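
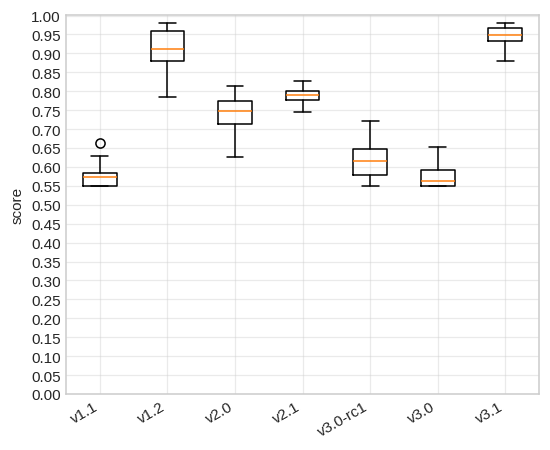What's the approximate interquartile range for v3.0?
≈ 0.05

Q3 ≈ 0.60, Q1 ≈ 0.55; IQR ≈ 0.05.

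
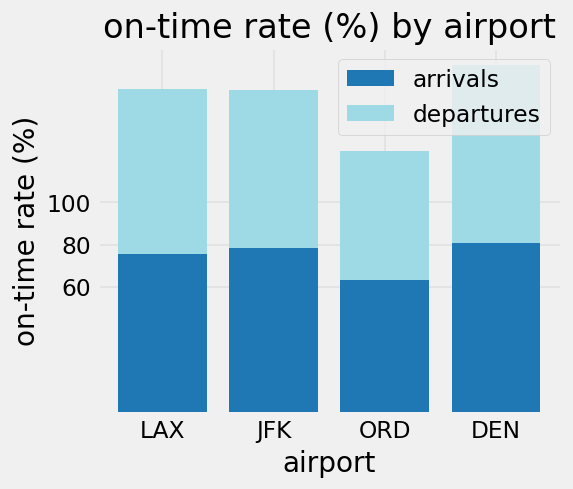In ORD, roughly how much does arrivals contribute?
arrivals top ≈ 60, bottom ≈ 0; segment ≈ 60.

≈ 60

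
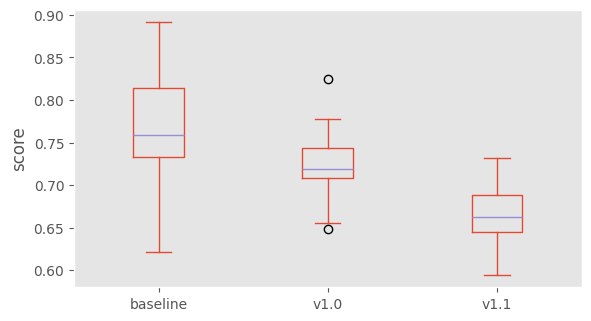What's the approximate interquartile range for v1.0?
Q3 ≈ 0.74, Q1 ≈ 0.71; IQR ≈ 0.03.

≈ 0.03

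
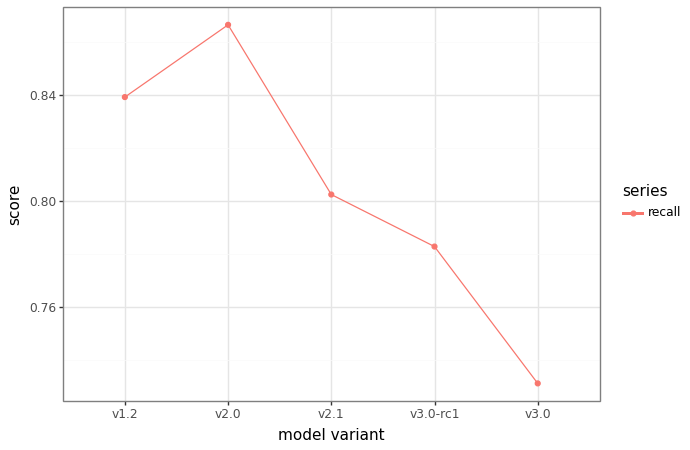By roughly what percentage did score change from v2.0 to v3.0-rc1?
≈ -9.3%

v2.0 ≈ 0.86, v3.0-rc1 ≈ 0.78; (0.78 − 0.86) / 0.86 ≈ -9.3%.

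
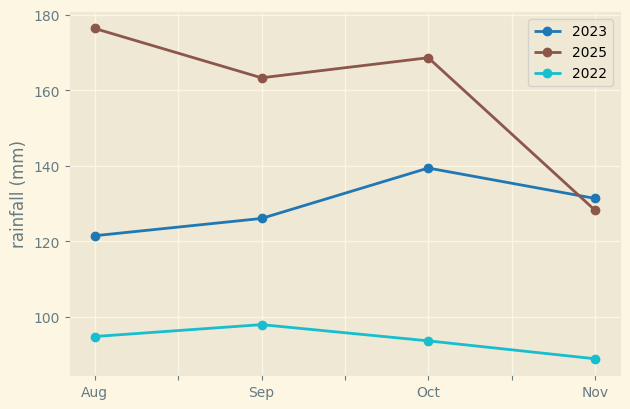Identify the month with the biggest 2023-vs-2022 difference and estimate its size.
Oct, ≈ 50 mm

Oct: 2023 ≈ 140, 2022 ≈ 90 → gap ≈ 50. Next-largest (Nov) is only ≈ 40.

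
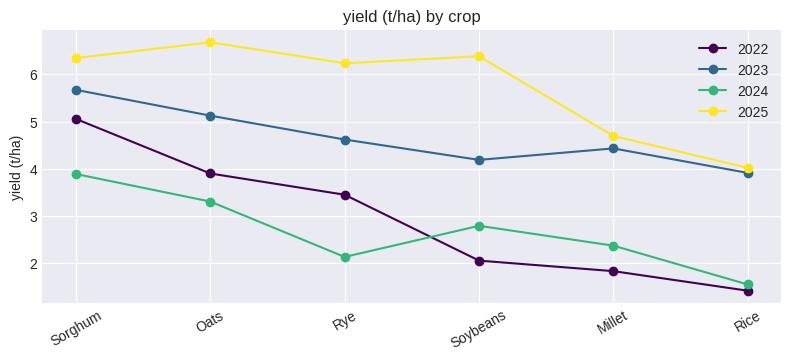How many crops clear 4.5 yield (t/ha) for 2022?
1

Above 4.5: Sorghum.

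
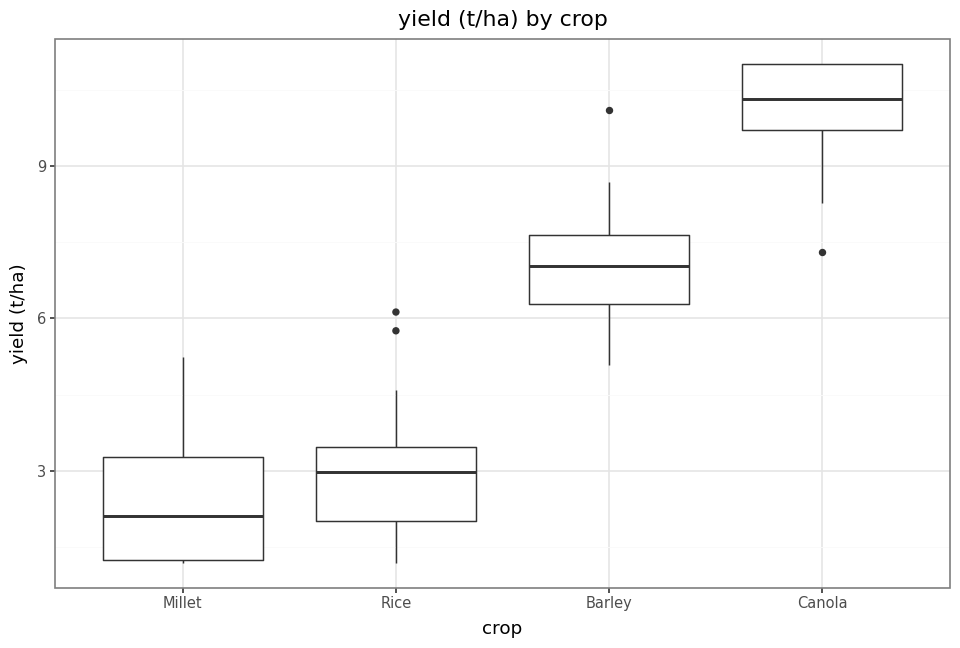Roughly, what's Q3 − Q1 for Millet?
Q3 ≈ 3, Q1 ≈ 1; IQR ≈ 2.

≈ 2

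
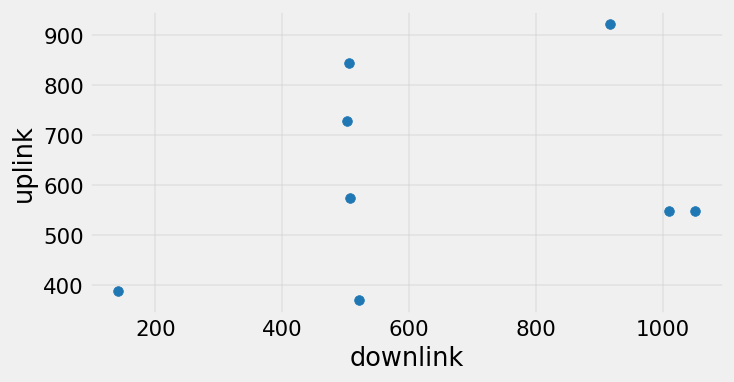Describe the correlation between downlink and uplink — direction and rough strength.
positive, weak

Points are positively correlated; weak (|r| ≈ 0.3).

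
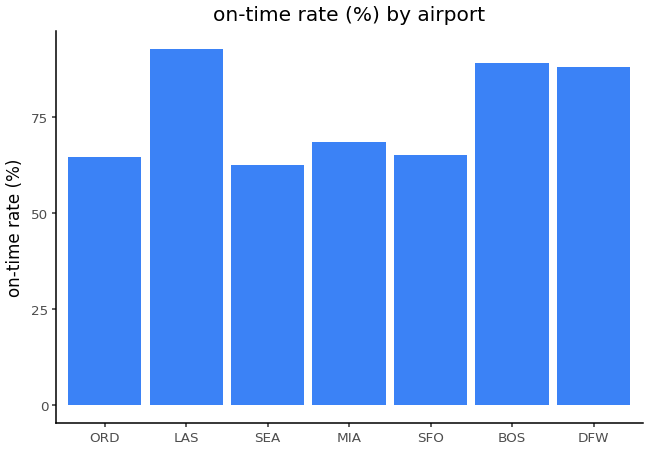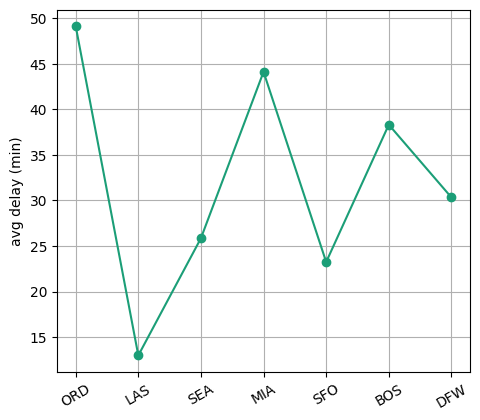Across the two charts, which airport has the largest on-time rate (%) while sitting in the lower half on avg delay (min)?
Chart 2 median avg delay (min) ≈ 30; below-median airports: LAS, SEA, SFO. Among those, LAS has the highest on-time rate (%) (≈ 90).

LAS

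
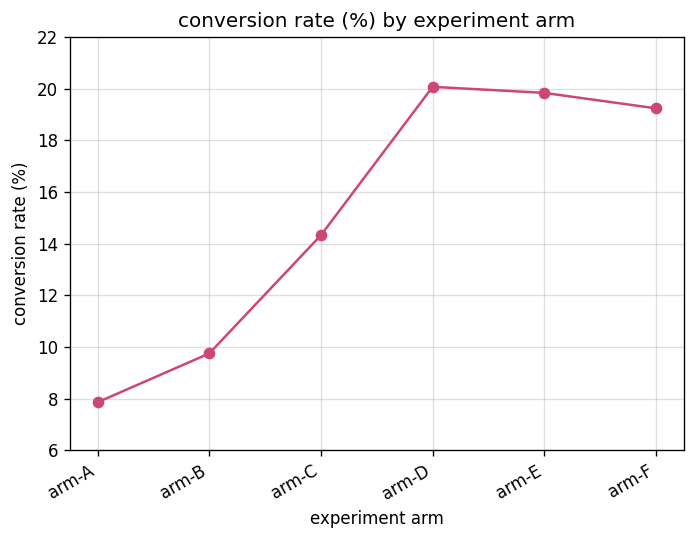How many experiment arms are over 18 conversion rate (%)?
3

Above 18: arm-D, arm-E, arm-F.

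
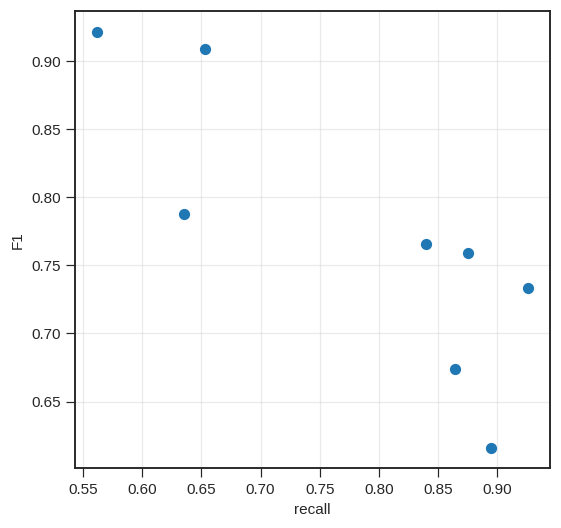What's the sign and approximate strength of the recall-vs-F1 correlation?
Points are negatively correlated; strong (|r| ≈ 0.8).

negative, strong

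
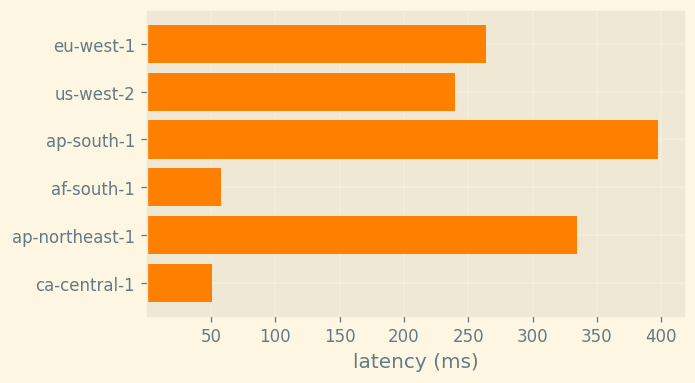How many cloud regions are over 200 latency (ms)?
Above 200: eu-west-1, us-west-2, ap-south-1, ap-northeast-1.

4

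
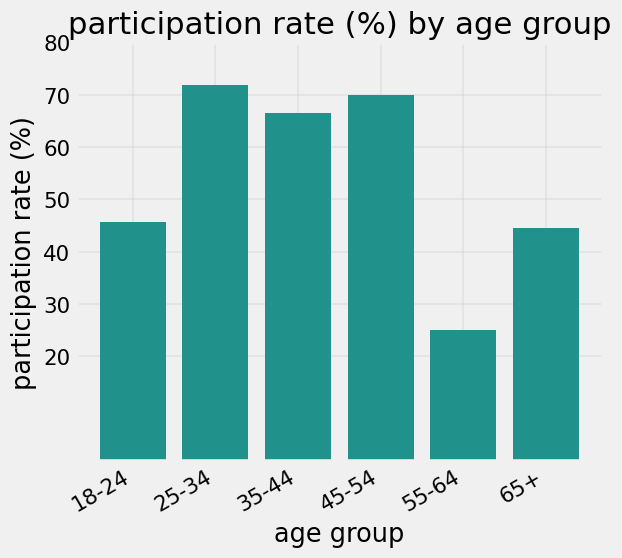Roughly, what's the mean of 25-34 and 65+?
≈ 55

(70 + 40) / 2 ≈ 55.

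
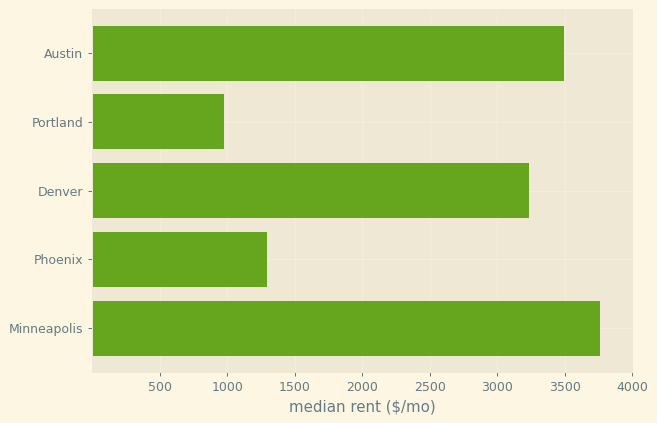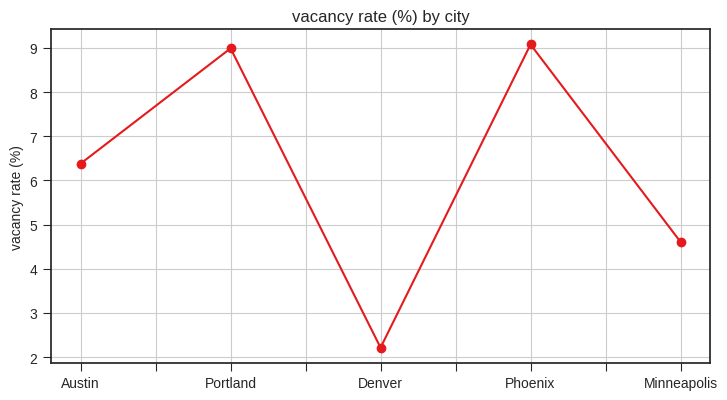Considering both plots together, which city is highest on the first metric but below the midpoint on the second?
Chart 2 median vacancy rate (%) ≈ 6; below-median cities: Denver, Minneapolis. Among those, Minneapolis has the highest median rent ($/mo) (≈ 4000).

Minneapolis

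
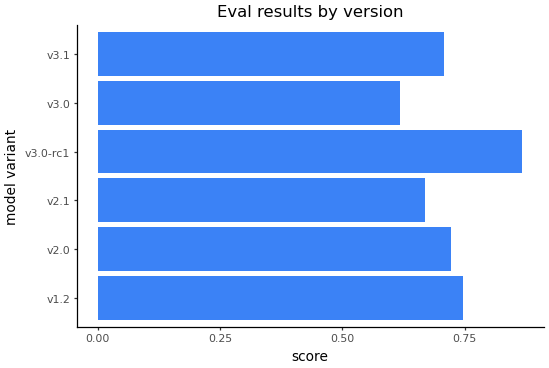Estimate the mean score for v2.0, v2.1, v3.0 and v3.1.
(0.7 + 0.7 + 0.6 + 0.7) / 4 ≈ 0.68.

≈ 0.68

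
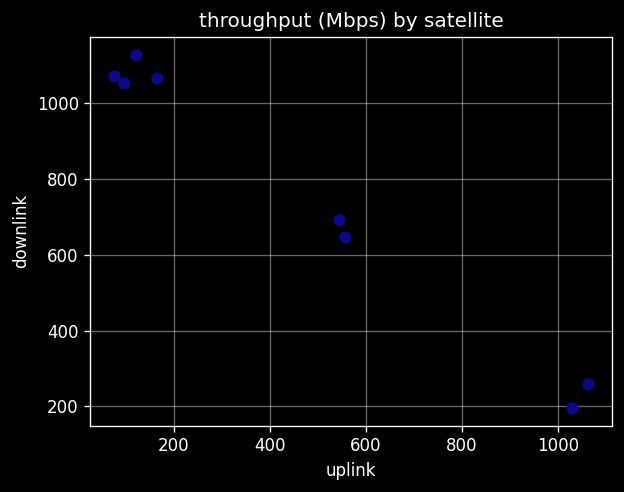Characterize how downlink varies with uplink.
Points are negatively correlated; strong (|r| ≈ 1.0).

negative, strong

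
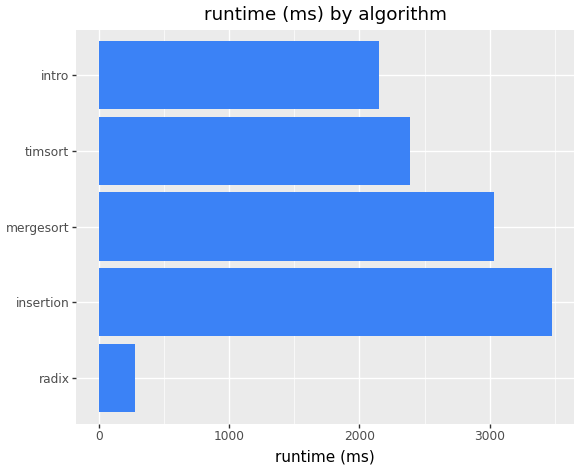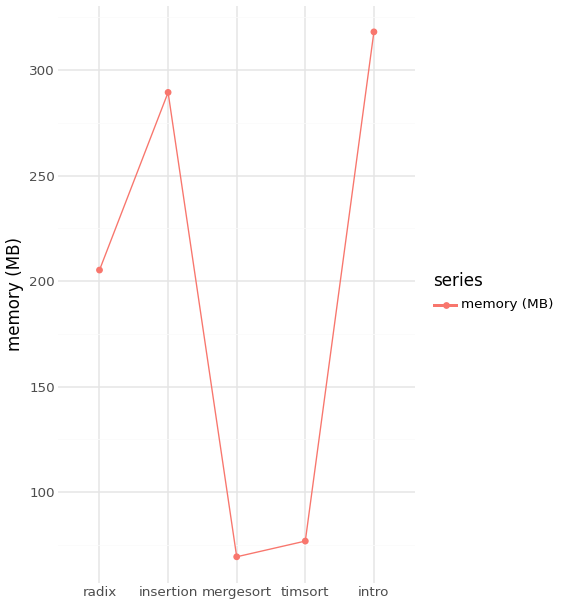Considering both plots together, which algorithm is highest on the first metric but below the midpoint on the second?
Chart 2 median memory (MB) ≈ 200; below-median algorithms: mergesort, timsort. Among those, mergesort has the highest runtime (ms) (≈ 3000).

mergesort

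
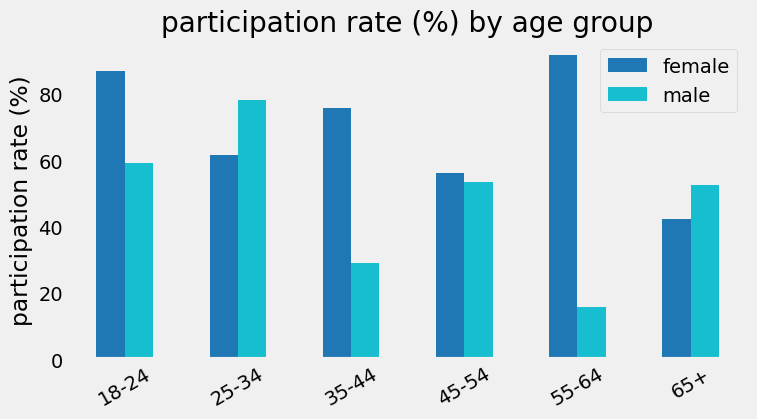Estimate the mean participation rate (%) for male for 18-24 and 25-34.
≈ 70

(60 + 80) / 2 ≈ 70.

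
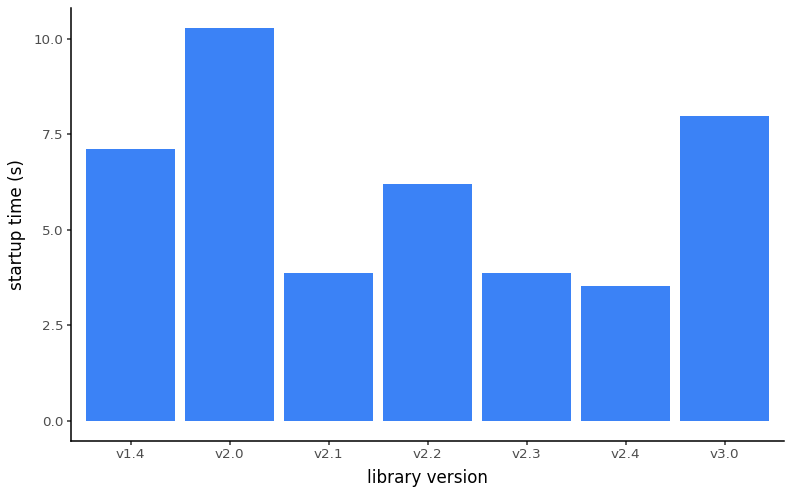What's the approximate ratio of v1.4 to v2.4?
v1.4 ≈ 7, v2.4 ≈ 4; 7/4 ≈ 1.75.

≈ 1.75×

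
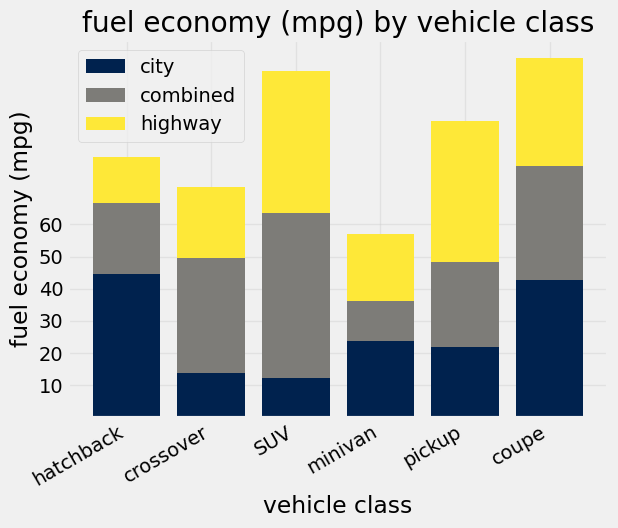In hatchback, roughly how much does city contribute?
city top ≈ 40, bottom ≈ 0; segment ≈ 40.

≈ 40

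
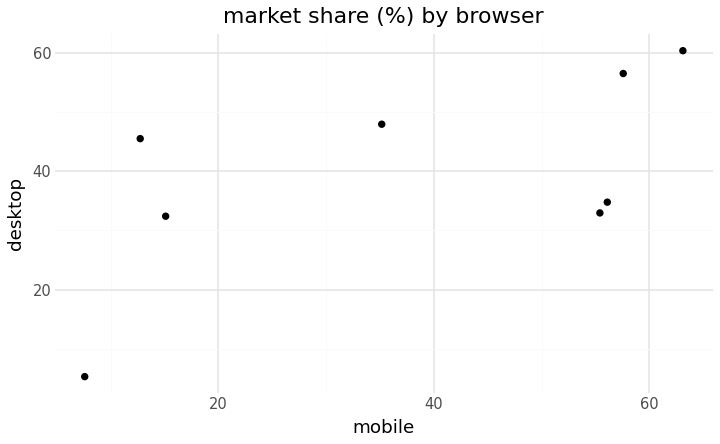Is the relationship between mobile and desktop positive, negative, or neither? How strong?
positive, moderate

Points are positively correlated; moderate (|r| ≈ 0.6).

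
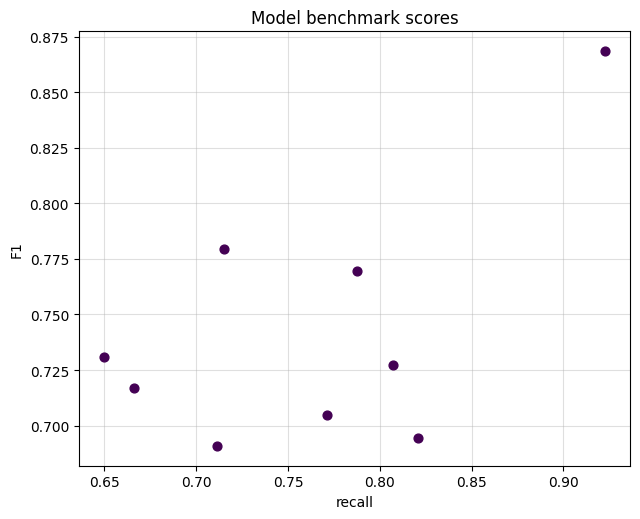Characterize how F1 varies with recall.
positive, moderate

Points are positively correlated; moderate (|r| ≈ 0.6).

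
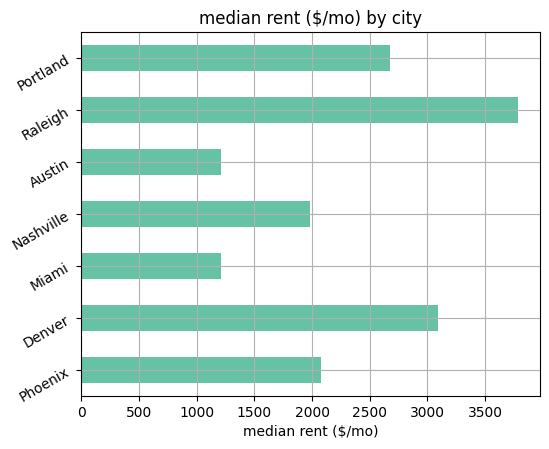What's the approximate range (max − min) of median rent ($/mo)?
Max Raleigh ≈ 4000, min Miami ≈ 1000; range ≈ 3000.

≈ 3000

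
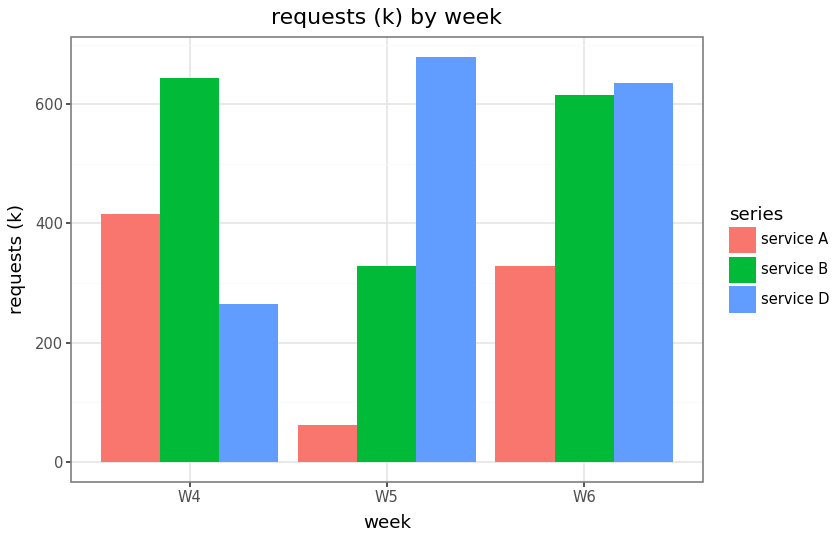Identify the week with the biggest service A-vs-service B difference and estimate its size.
W6: service A ≈ 300, service B ≈ 600 → gap ≈ 300. Next-largest (W5) is only ≈ 200.

W6, ≈ 300 k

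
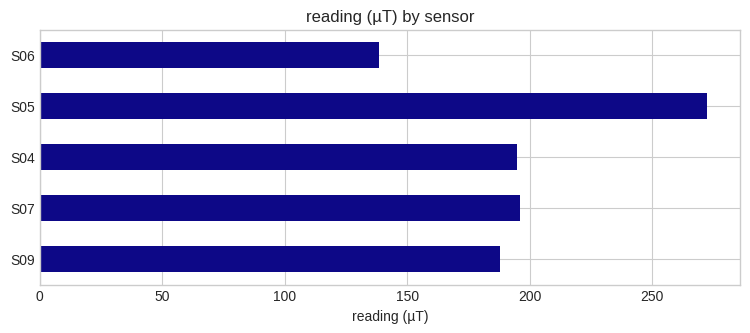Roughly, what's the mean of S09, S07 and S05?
≈ 225

(200 + 200 + 275) / 3 ≈ 225.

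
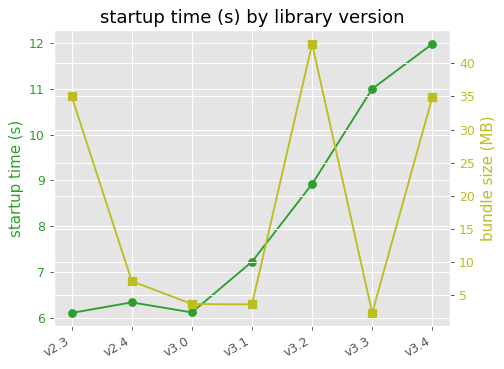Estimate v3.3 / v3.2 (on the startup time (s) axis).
≈ 1.22×

v3.3 ≈ 11.0, v3.2 ≈ 9.0; 11.0/9.0 ≈ 1.22.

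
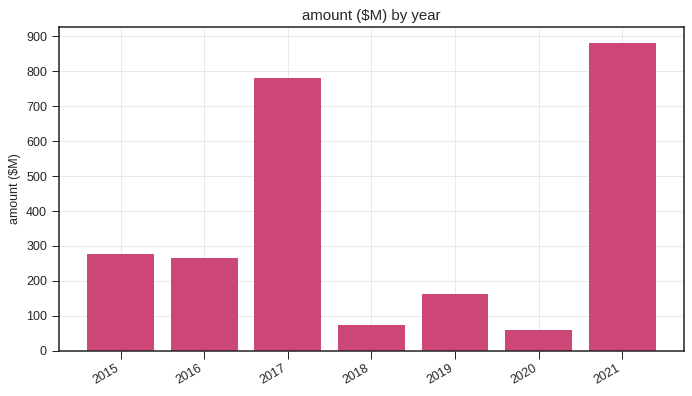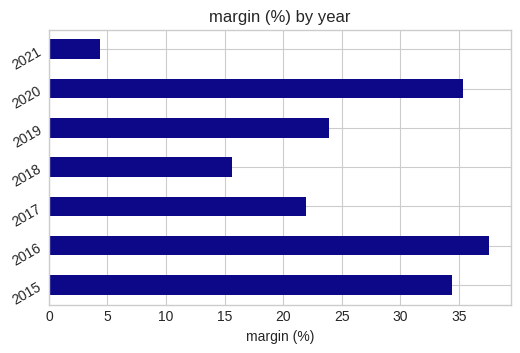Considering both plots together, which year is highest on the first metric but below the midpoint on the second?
2021

Chart 2 median margin (%) ≈ 25; below-median years: 2017, 2018, 2021. Among those, 2021 has the highest amount ($M) (≈ 900).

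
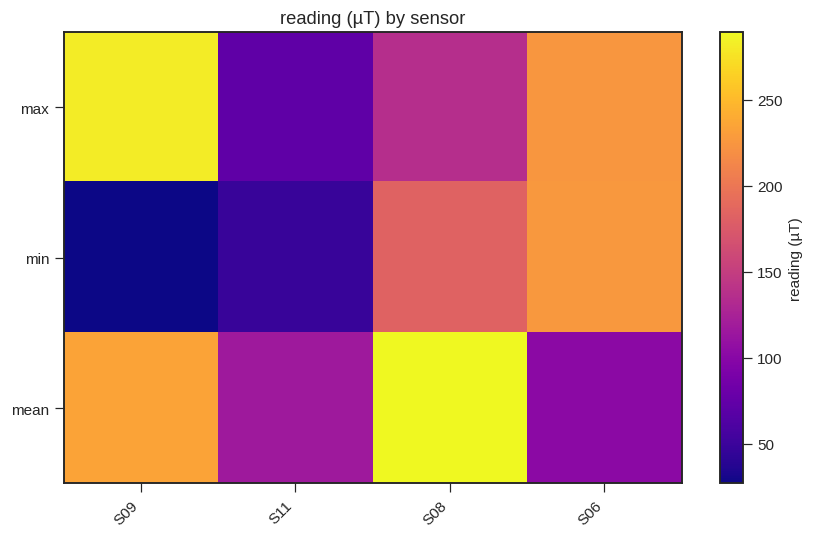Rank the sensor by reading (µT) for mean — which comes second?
Top 3 for mean: S08 ≈ 300, S09 ≈ 225, S11 ≈ 125.

S09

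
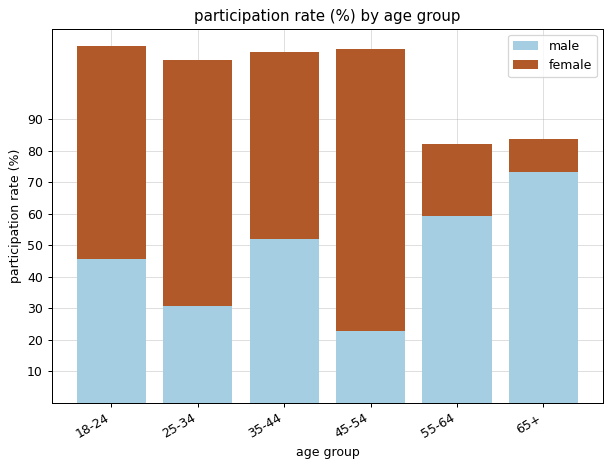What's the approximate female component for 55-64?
female top ≈ 80, bottom ≈ 60; segment ≈ 20.

≈ 20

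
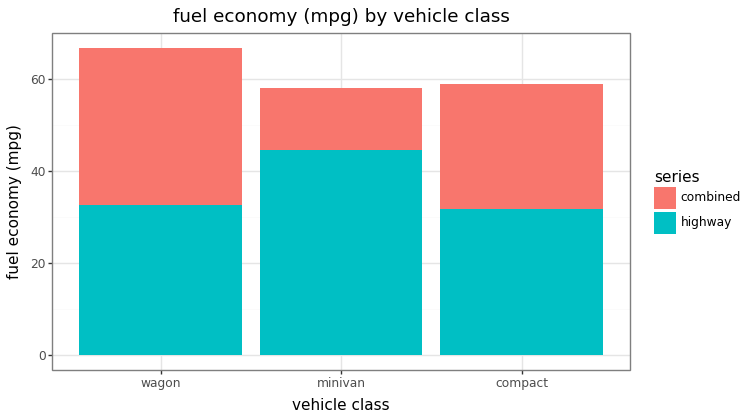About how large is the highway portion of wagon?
highway top ≈ 30, bottom ≈ 0; segment ≈ 30.

≈ 30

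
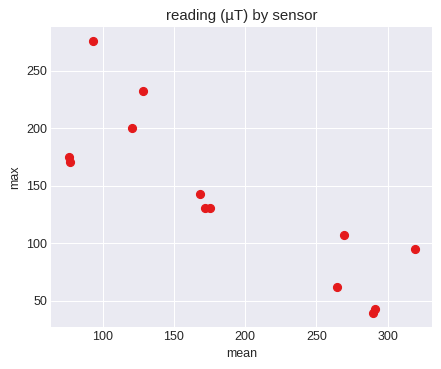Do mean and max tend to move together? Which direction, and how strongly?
Points are negatively correlated; strong (|r| ≈ 0.8).

negative, strong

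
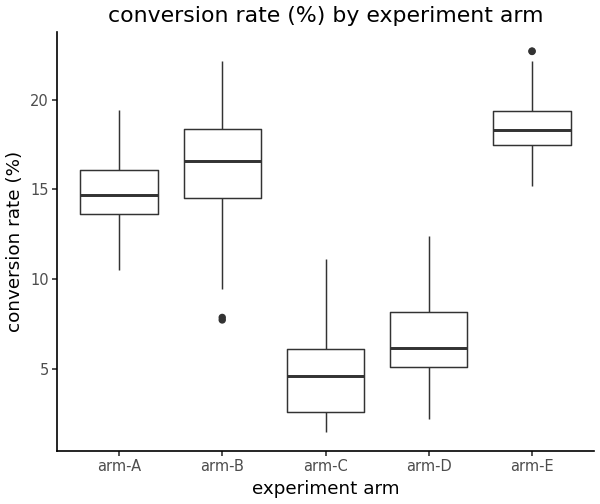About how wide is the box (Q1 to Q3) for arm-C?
≈ 4

Q3 ≈ 6, Q1 ≈ 2; IQR ≈ 4.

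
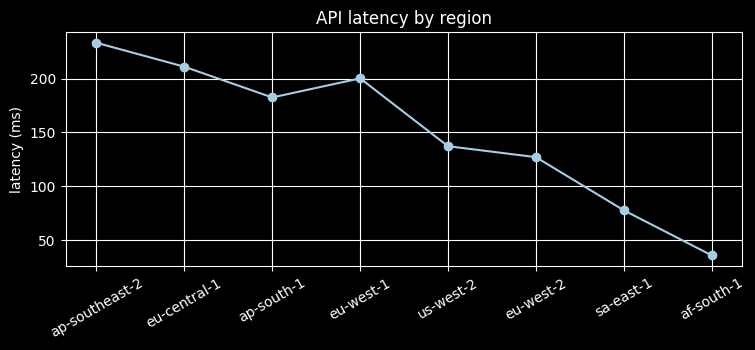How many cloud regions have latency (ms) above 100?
6

Above 100: ap-southeast-2, eu-central-1, ap-south-1, eu-west-1, us-west-2, eu-west-2.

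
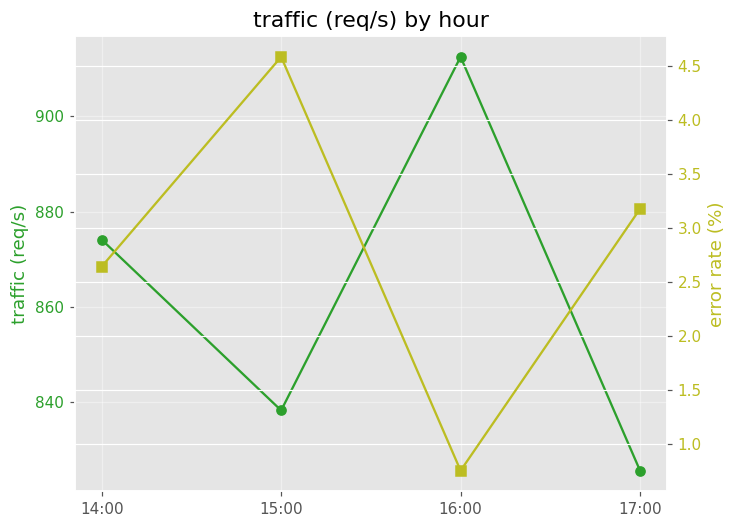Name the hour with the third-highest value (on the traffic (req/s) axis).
15:00

Top 4 (on the traffic (req/s) axis): 16:00 ≈ 910, 14:00 ≈ 870, 15:00 ≈ 840, 17:00 ≈ 830.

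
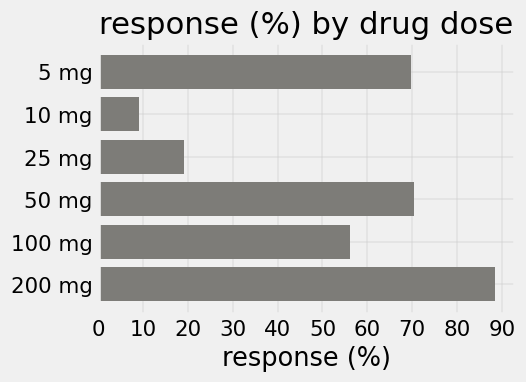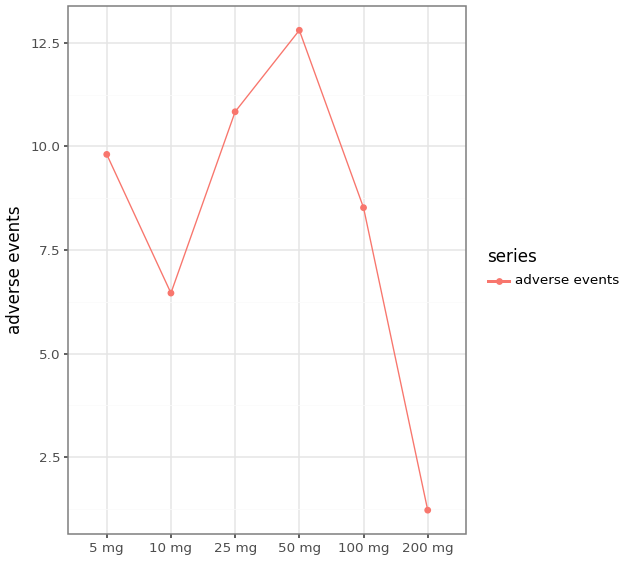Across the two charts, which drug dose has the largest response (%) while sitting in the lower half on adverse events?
Chart 2 median adverse events ≈ 10; below-median drug doses: 10 mg, 100 mg, 200 mg. Among those, 200 mg has the highest response (%) (≈ 90).

200 mg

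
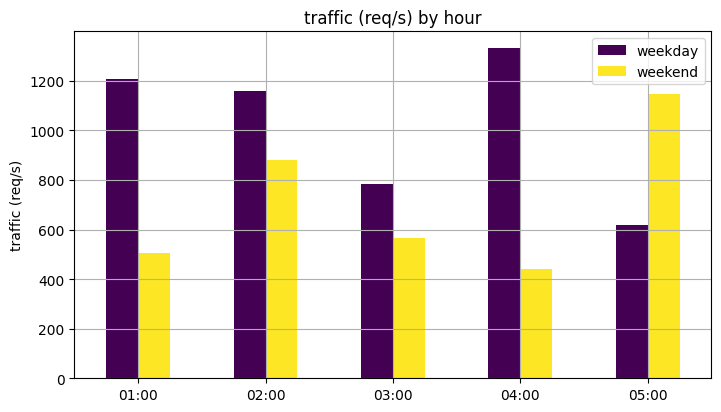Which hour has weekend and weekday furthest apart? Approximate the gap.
04:00, ≈ 1000 req/s

04:00: weekend ≈ 400, weekday ≈ 1400 → gap ≈ 1000. Next-largest (01:00) is only ≈ 600.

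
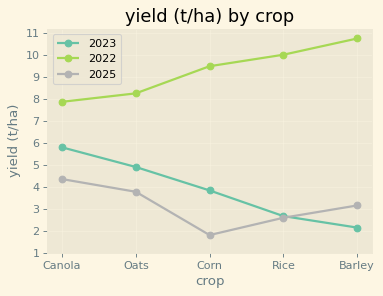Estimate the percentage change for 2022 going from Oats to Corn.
≈ +12.5%

Oats ≈ 8, Corn ≈ 9; (9 − 8) / 8 ≈ +12.5%.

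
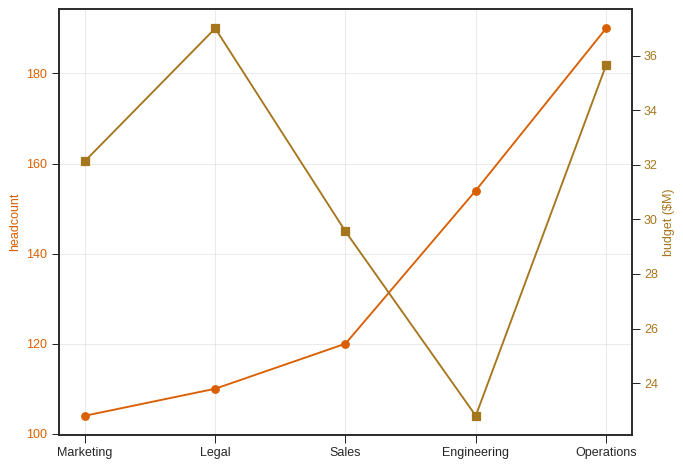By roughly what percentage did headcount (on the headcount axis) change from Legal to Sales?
Legal ≈ 110, Sales ≈ 120; (120 − 110) / 110 ≈ +9.1%.

≈ +9.1%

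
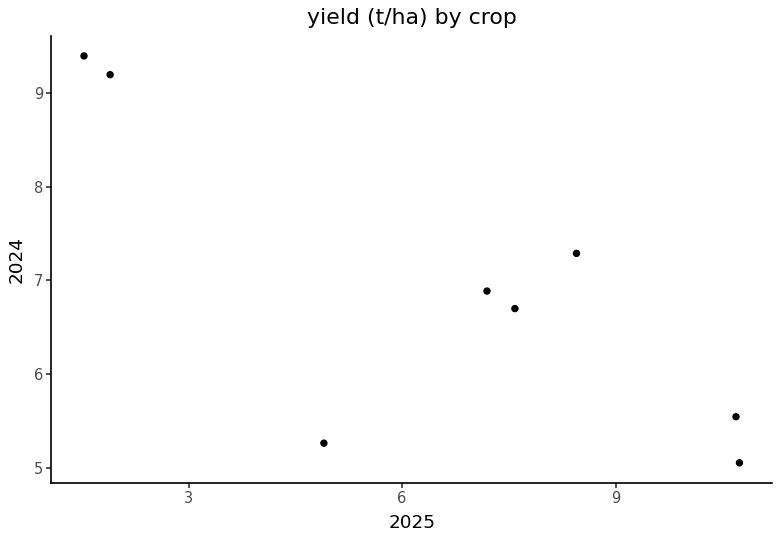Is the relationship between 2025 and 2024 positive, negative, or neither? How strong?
negative, strong

Points are negatively correlated; strong (|r| ≈ 0.8).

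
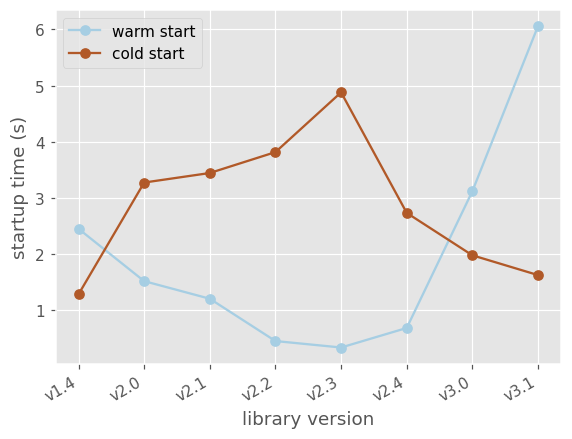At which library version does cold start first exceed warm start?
v1.4: cold start ≈ 1.5 vs warm start ≈ 2.5 (not yet); v2.0: cold start ≈ 3.5 vs warm start ≈ 1.5 (first crossover).

v2.0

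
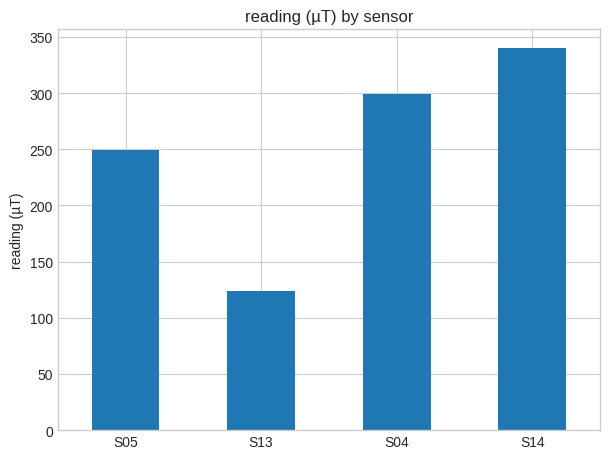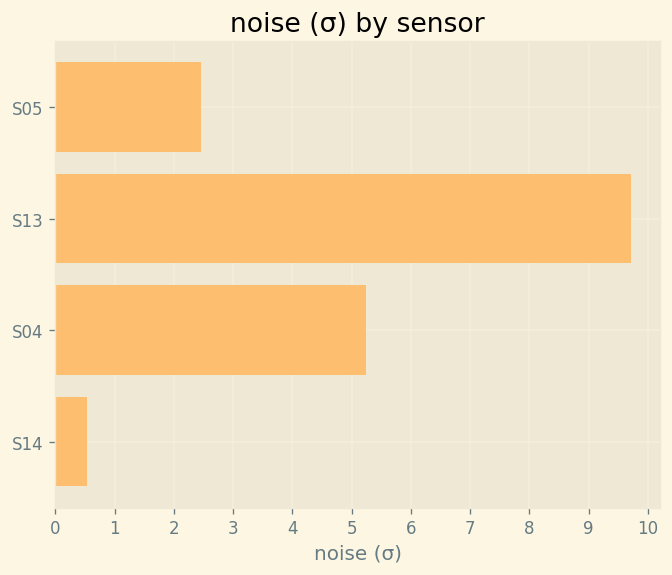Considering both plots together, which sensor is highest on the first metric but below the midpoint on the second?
Chart 2 median noise (σ) ≈ 4; below-median sensors: S05, S14. Among those, S14 has the highest reading (µT) (≈ 350).

S14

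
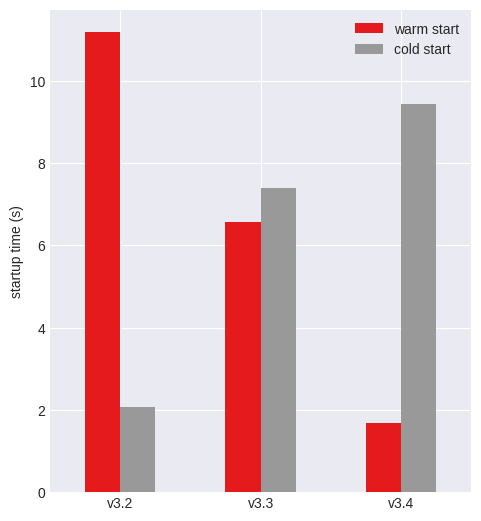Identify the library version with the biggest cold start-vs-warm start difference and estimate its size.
v3.2, ≈ 9 s

v3.2: cold start ≈ 2, warm start ≈ 11 → gap ≈ 9. Next-largest (v3.4) is only ≈ 7.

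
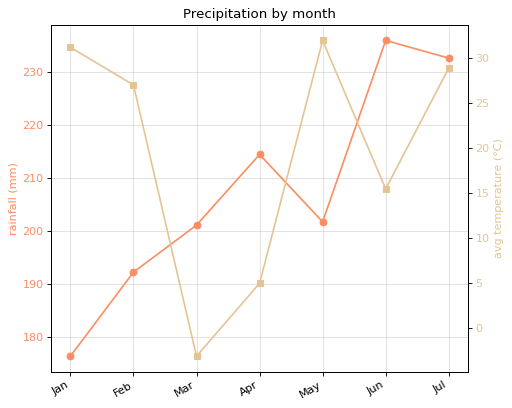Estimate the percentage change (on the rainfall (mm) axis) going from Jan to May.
Jan ≈ 175, May ≈ 200; (200 − 175) / 175 ≈ +14.3%.

≈ +14.3%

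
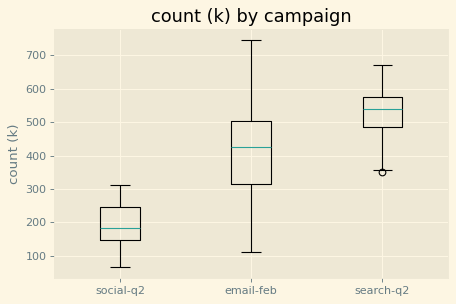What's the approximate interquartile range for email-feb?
≈ 200

Q3 ≈ 500, Q1 ≈ 300; IQR ≈ 200.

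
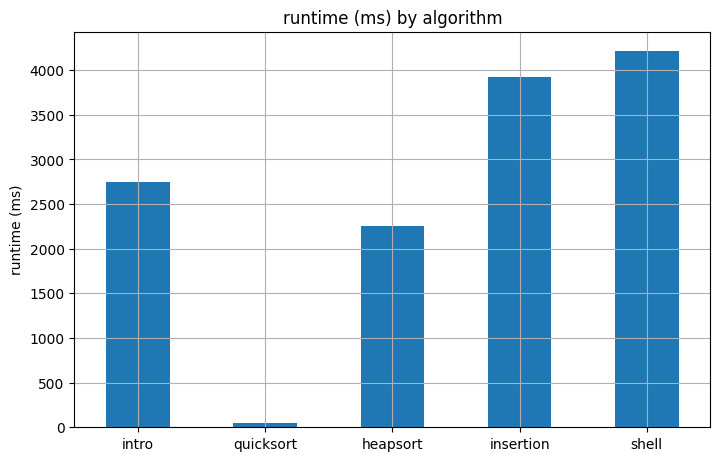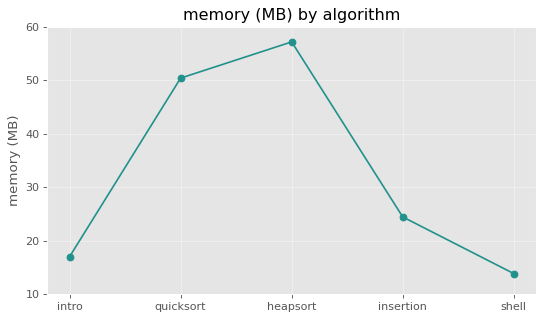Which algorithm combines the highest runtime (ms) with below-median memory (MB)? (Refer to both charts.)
Chart 2 median memory (MB) ≈ 20; below-median algorithms: intro, shell. Among those, shell has the highest runtime (ms) (≈ 4000).

shell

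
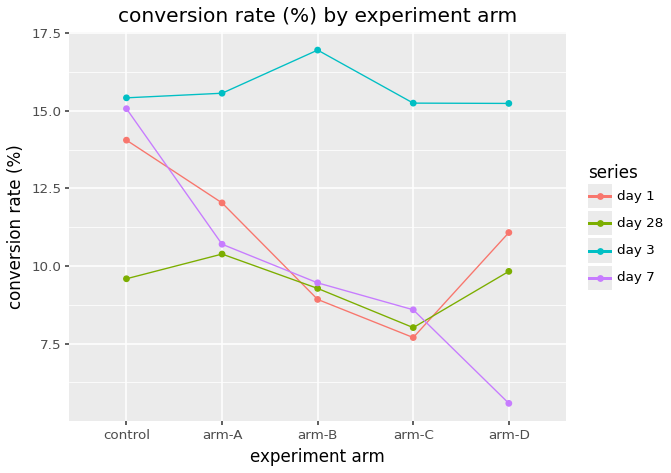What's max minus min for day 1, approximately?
Max control ≈ 14, min arm-C ≈ 8; range ≈ 6.

≈ 6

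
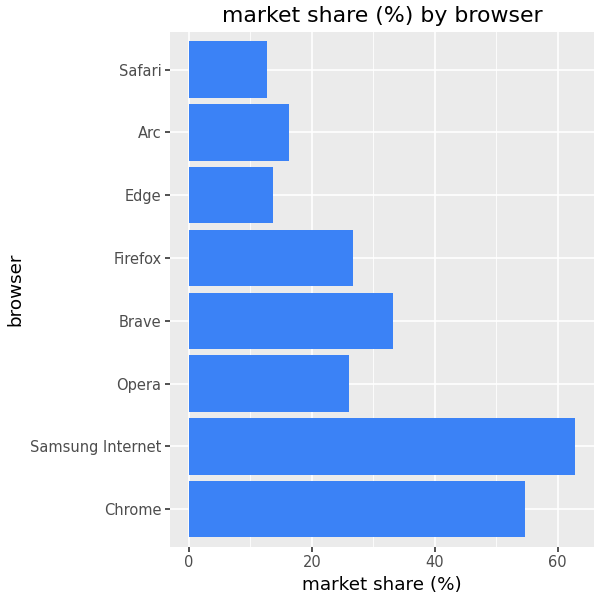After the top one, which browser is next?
Top 3: Samsung Internet ≈ 60, Chrome ≈ 50, Brave ≈ 30.

Chrome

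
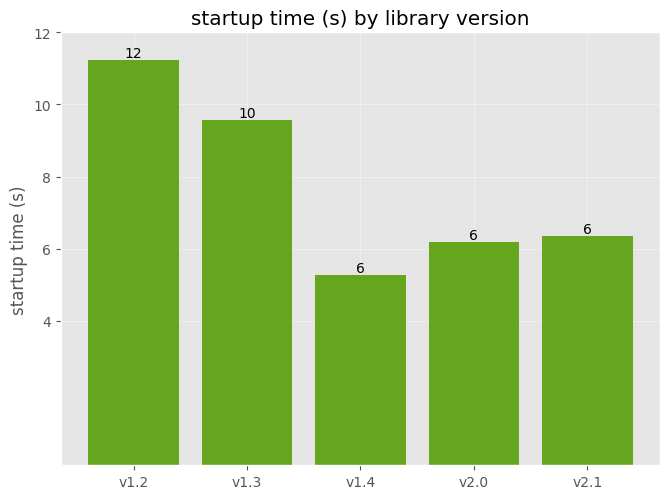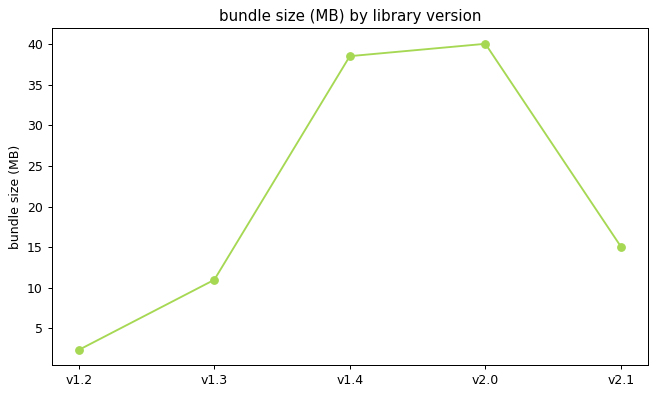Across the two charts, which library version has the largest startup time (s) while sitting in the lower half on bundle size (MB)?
Chart 2 median bundle size (MB) ≈ 15; below-median library versions: v1.2, v1.3. Among those, v1.2 has the highest startup time (s) (≈ 12).

v1.2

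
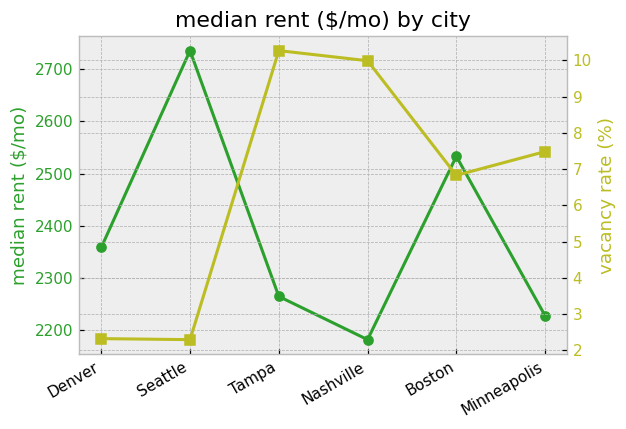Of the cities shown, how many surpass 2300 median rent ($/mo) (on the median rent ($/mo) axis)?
3

Above 2300: Denver, Seattle, Boston.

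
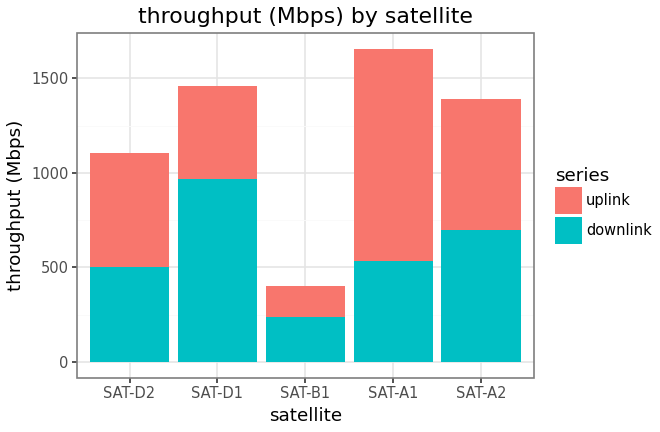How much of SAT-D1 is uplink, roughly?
uplink top ≈ 1400, bottom ≈ 1000; segment ≈ 400.

≈ 400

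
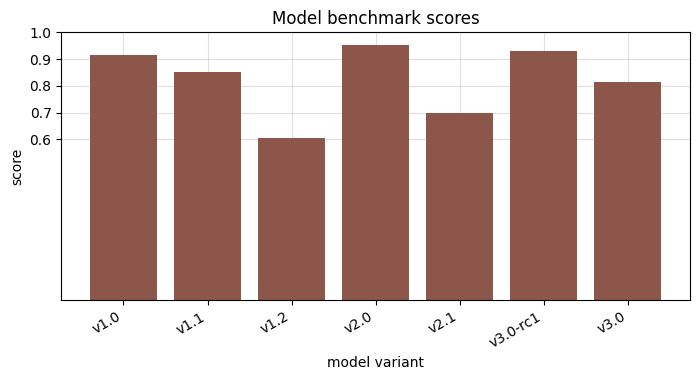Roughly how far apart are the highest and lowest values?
≈ 0.4

Max v2.0 ≈ 1.0, min v1.2 ≈ 0.6; range ≈ 0.4.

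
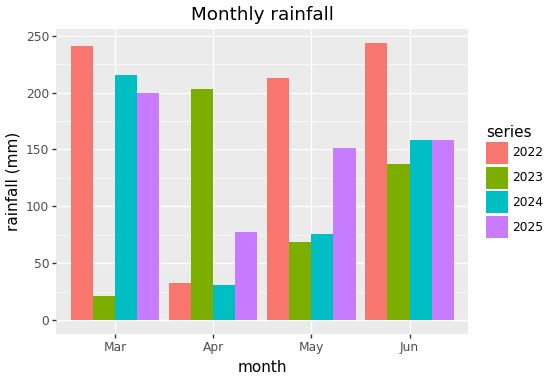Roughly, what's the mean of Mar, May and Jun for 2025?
≈ 167

(200 + 150 + 150) / 3 ≈ 167.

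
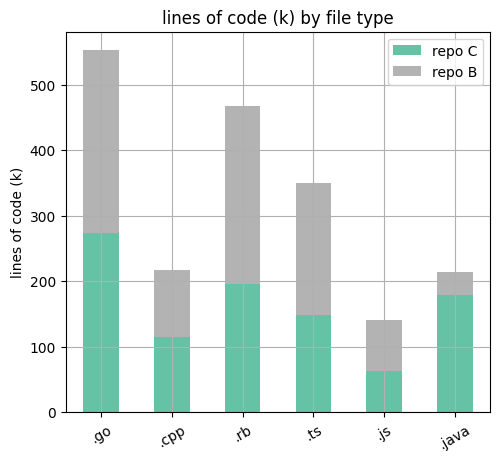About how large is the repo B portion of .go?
repo B top ≈ 550, bottom ≈ 250; segment ≈ 300.

≈ 300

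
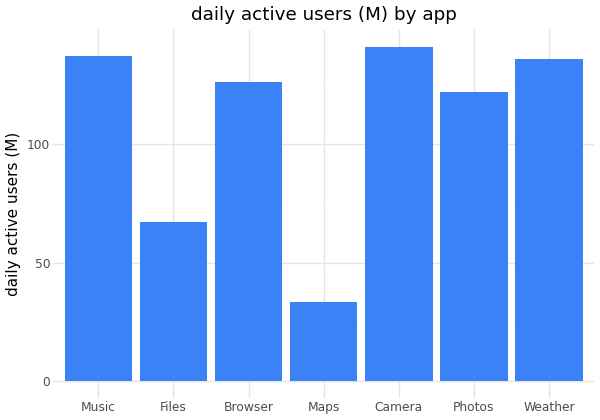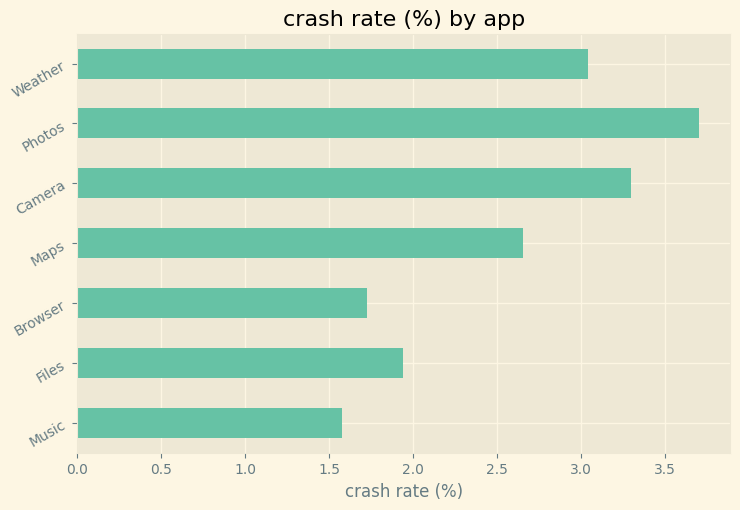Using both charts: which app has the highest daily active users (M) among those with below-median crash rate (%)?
Music

Chart 2 median crash rate (%) ≈ 2.5; below-median apps: Music, Files, Browser. Among those, Music has the highest daily active users (M) (≈ 140).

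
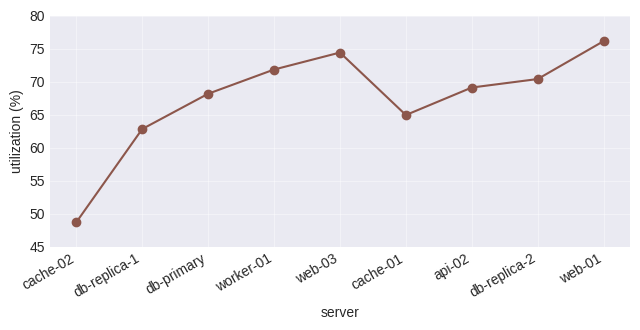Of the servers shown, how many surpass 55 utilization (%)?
8

Above 55: db-replica-1, db-primary, worker-01, web-03, cache-01, api-02, db-replica-2, web-01.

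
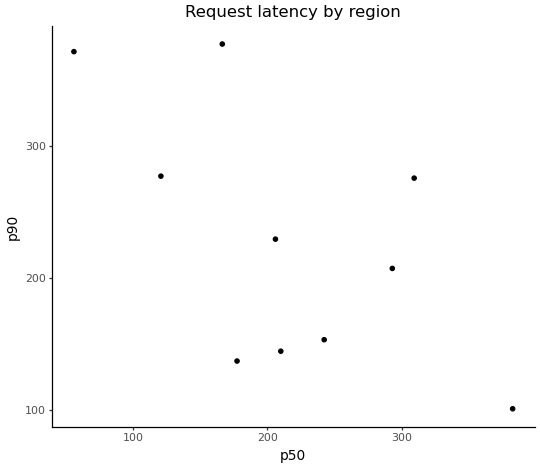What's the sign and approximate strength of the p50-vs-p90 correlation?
Points are negatively correlated; moderate (|r| ≈ 0.6).

negative, moderate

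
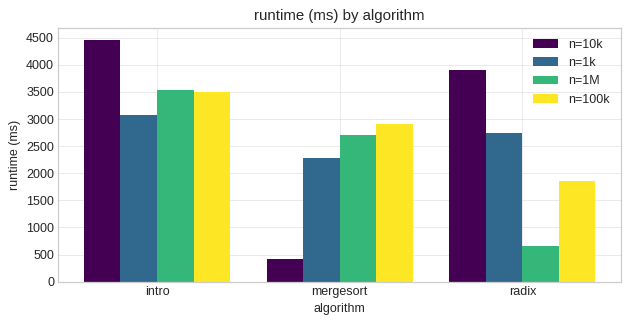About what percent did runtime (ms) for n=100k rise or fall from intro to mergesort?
intro ≈ 3500, mergesort ≈ 3000; (3000 − 3500) / 3500 ≈ -14.3%.

≈ -14.3%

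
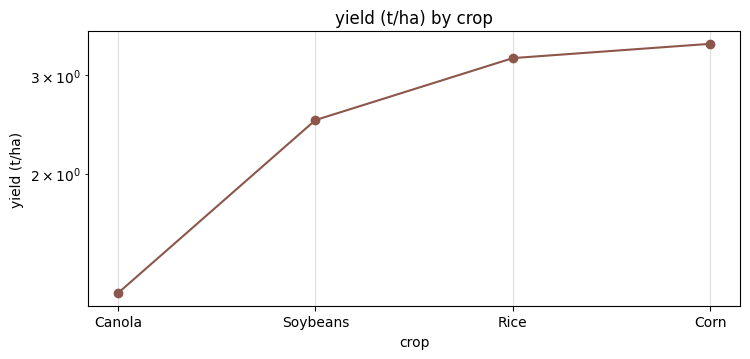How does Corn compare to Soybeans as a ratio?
≈ 1.42×

Corn ≈ 3.4, Soybeans ≈ 2.4; 3.4/2.4 ≈ 1.42.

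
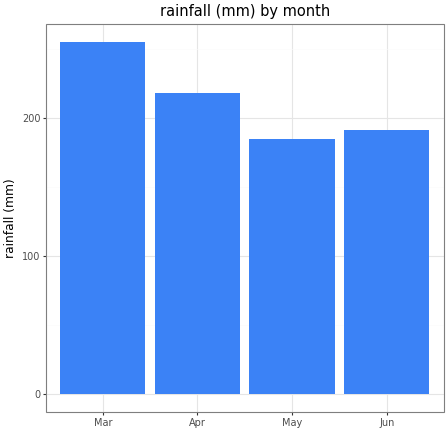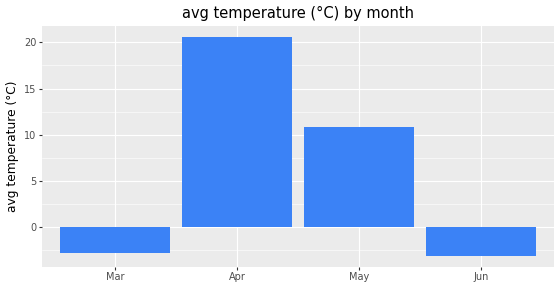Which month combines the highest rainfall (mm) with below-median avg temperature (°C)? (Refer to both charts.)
Mar

Chart 2 median avg temperature (°C) ≈ 4; below-median months: Mar, Jun. Among those, Mar has the highest rainfall (mm) (≈ 250).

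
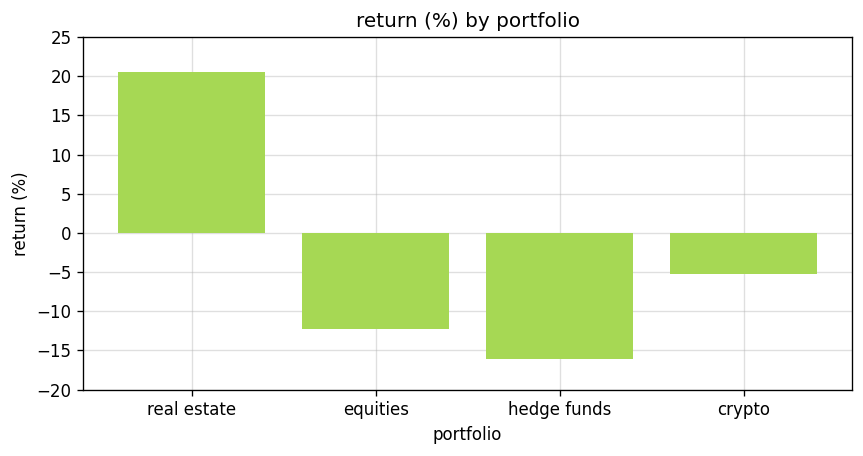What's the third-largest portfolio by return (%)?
Top 4: real estate ≈ 20, crypto ≈ -5, equities ≈ -10, hedge funds ≈ -15.

equities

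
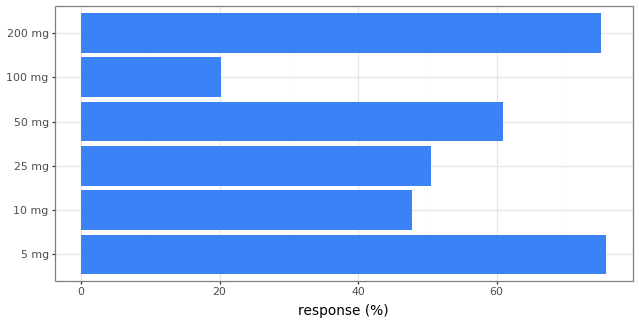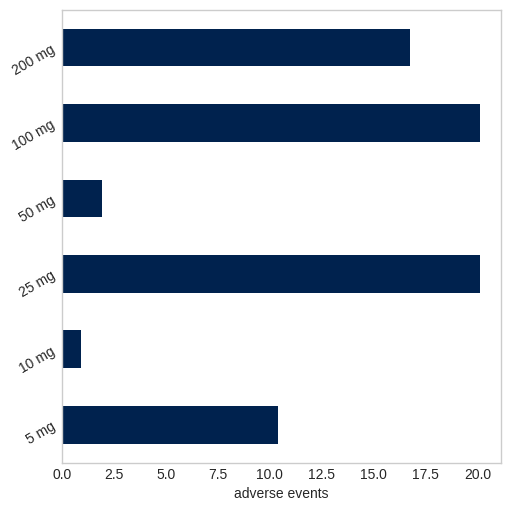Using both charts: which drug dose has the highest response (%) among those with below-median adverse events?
Chart 2 median adverse events ≈ 14; below-median drug doses: 5 mg, 10 mg, 50 mg. Among those, 5 mg has the highest response (%) (≈ 80).

5 mg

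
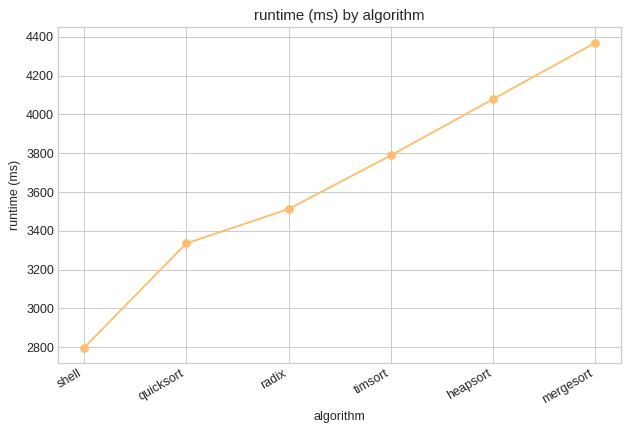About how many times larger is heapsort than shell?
heapsort ≈ 4000, shell ≈ 2800; 4000/2800 ≈ 1.43.

≈ 1.43×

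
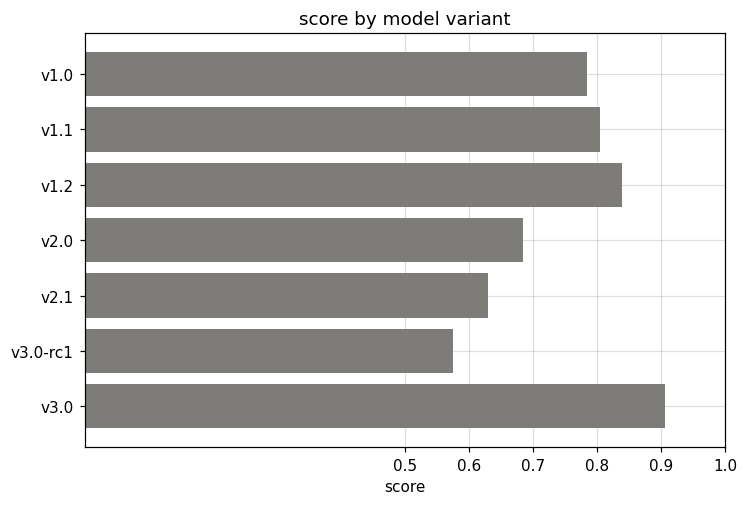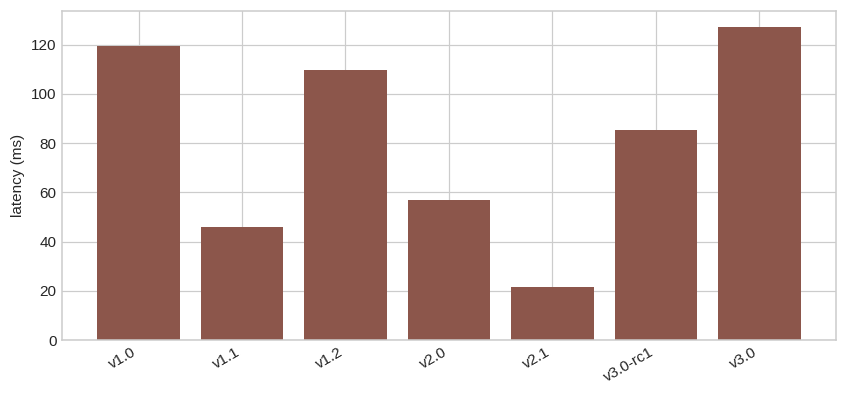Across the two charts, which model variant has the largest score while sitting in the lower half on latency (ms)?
v1.1

Chart 2 median latency (ms) ≈ 80; below-median model variants: v1.1, v2.0, v2.1. Among those, v1.1 has the highest score (≈ 0.8).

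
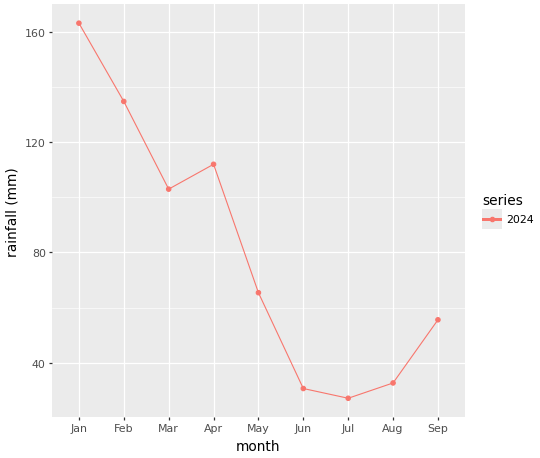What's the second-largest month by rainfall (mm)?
Feb

Top 3: Jan ≈ 160, Feb ≈ 140, Apr ≈ 120.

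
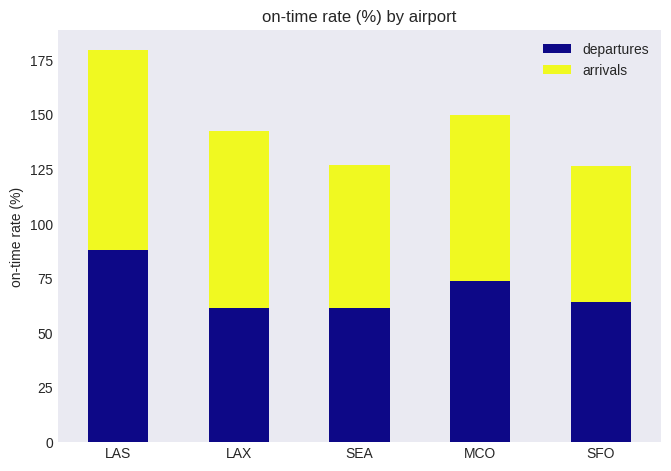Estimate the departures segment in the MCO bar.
≈ 80

departures top ≈ 80, bottom ≈ 0; segment ≈ 80.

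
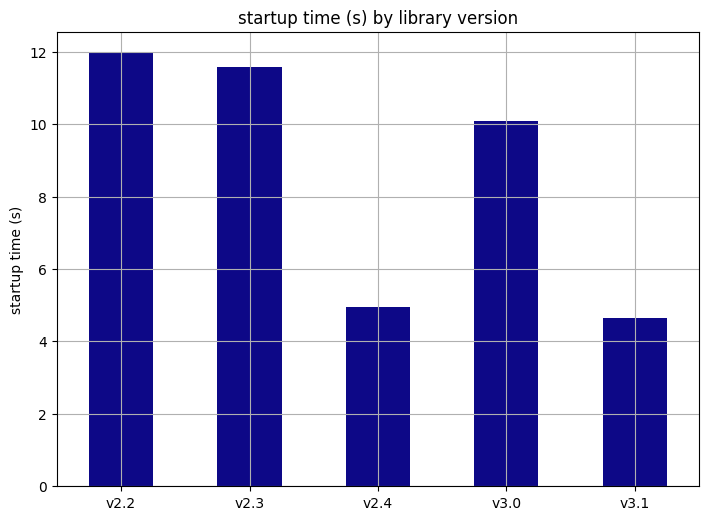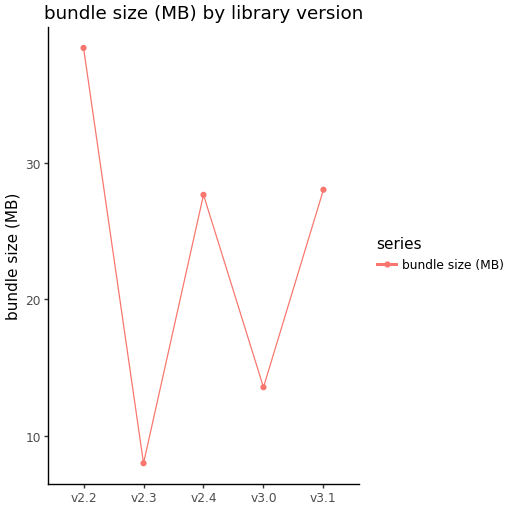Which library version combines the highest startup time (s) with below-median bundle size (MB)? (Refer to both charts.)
Chart 2 median bundle size (MB) ≈ 30; below-median library versions: v2.3, v3.0. Among those, v2.3 has the highest startup time (s) (≈ 12).

v2.3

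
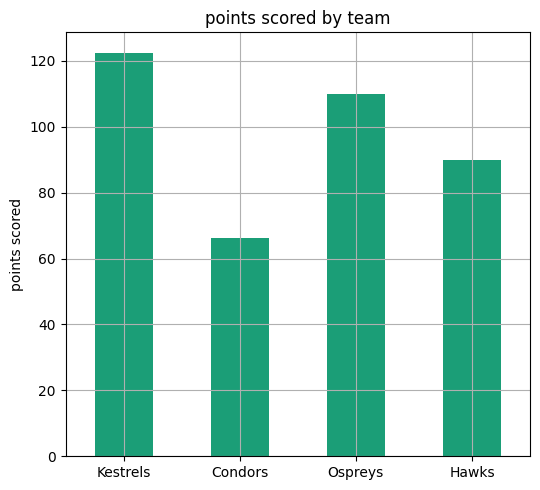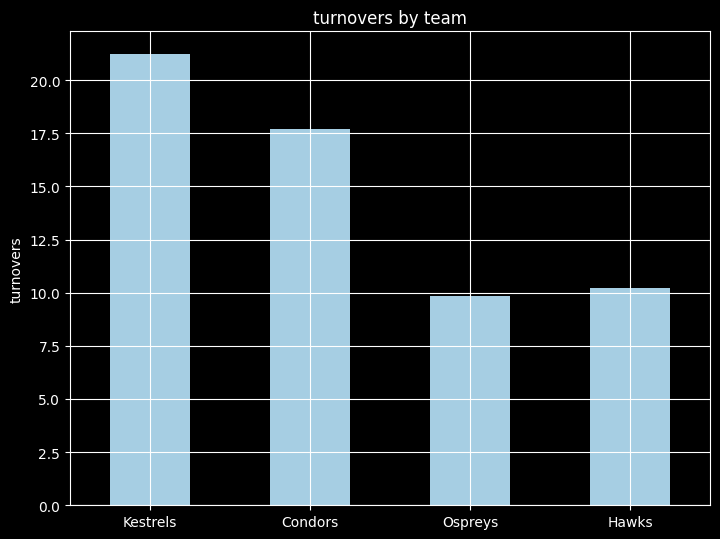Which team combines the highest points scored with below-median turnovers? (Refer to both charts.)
Chart 2 median turnovers ≈ 14; below-median teams: Ospreys, Hawks. Among those, Ospreys has the highest points scored (≈ 100).

Ospreys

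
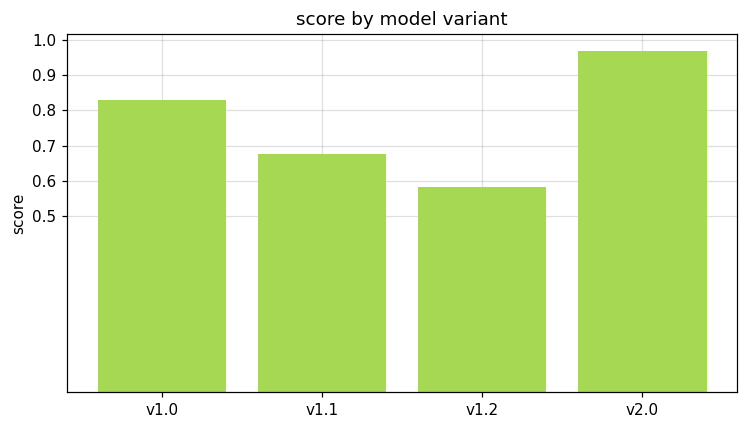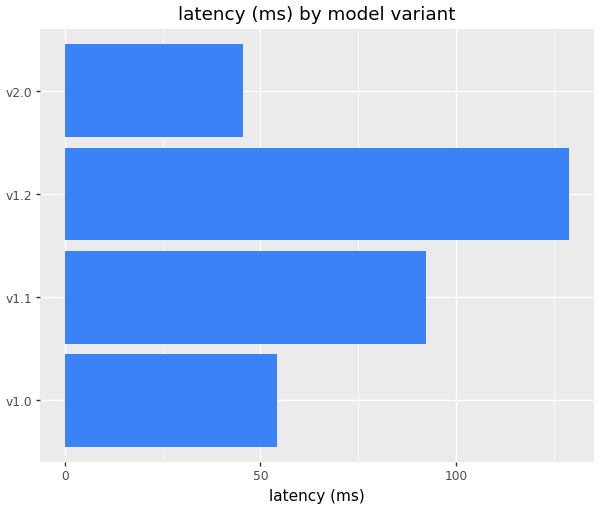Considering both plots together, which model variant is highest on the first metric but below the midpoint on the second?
v2.0

Chart 2 median latency (ms) ≈ 80; below-median model variants: v1.0, v2.0. Among those, v2.0 has the highest score (≈ 1).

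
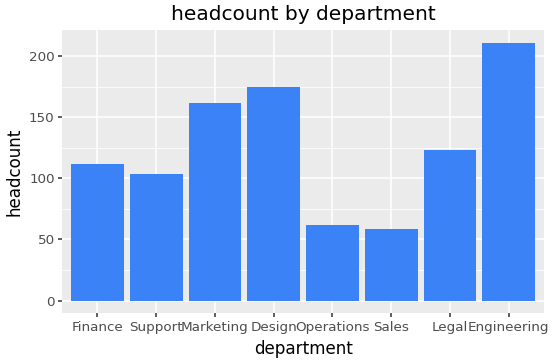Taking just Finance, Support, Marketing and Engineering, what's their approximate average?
≈ 150

(120 + 100 + 160 + 220) / 4 ≈ 150.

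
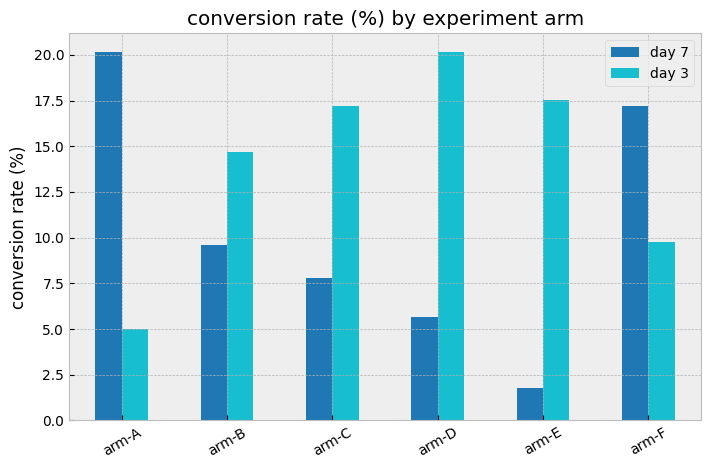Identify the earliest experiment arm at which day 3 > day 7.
arm-B

arm-A: day 3 ≈ 6 vs day 7 ≈ 20 (not yet); arm-B: day 3 ≈ 14 vs day 7 ≈ 10 (first crossover).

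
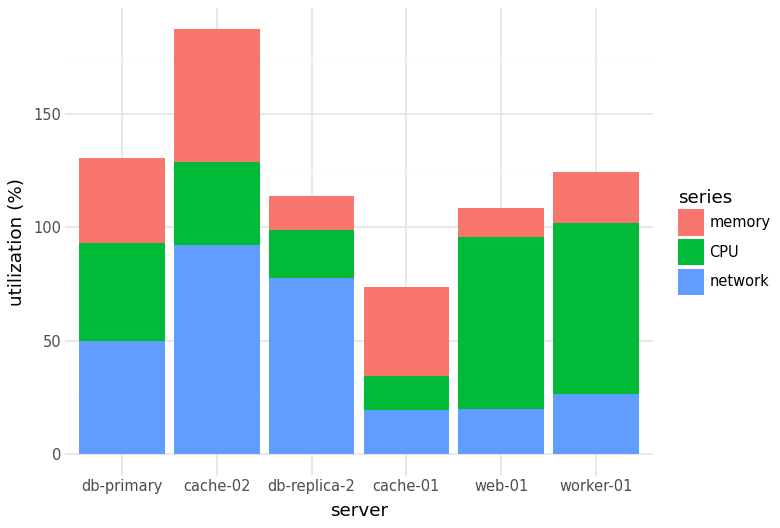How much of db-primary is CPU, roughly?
≈ 40

CPU top ≈ 100, bottom ≈ 60; segment ≈ 40.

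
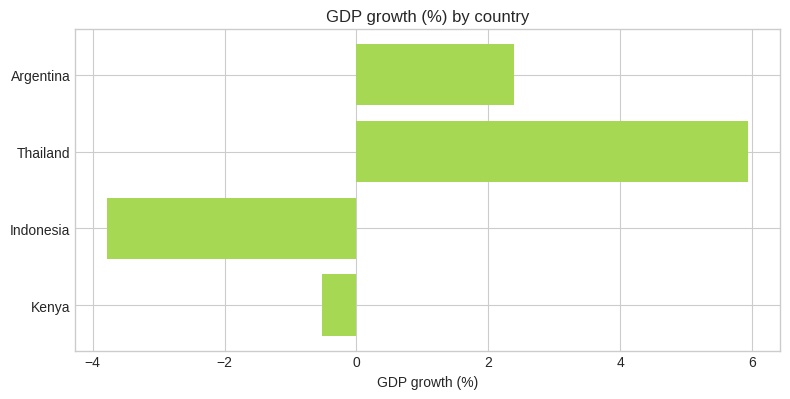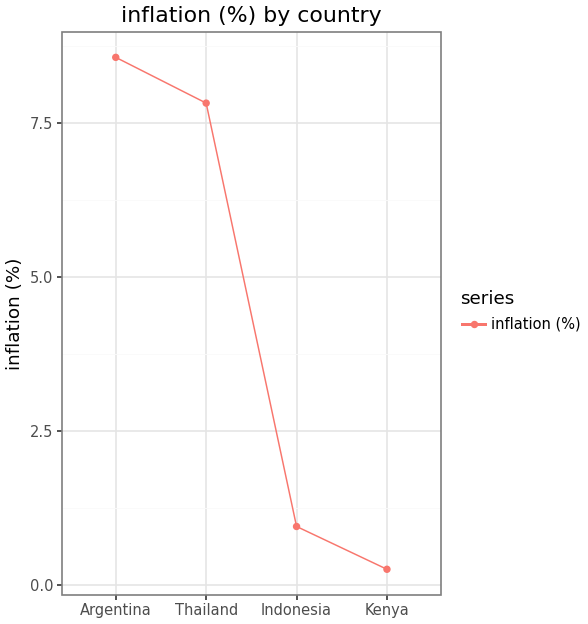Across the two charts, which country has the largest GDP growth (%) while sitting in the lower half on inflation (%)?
Chart 2 median inflation (%) ≈ 4; below-median countries: Indonesia, Kenya. Among those, Kenya has the highest GDP growth (%) (≈ -1).

Kenya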